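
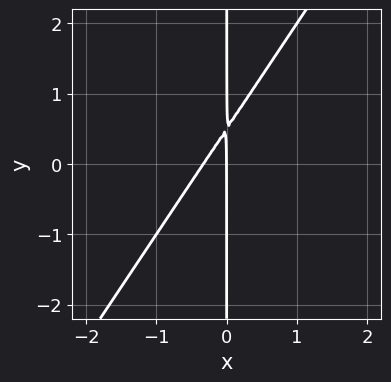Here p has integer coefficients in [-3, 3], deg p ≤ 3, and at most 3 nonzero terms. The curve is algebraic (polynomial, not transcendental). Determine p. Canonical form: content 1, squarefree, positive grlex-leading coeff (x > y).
1. The degree is 2 — no degree-1 curve has this shape.
2. Reading off the gridlines: every point of the y-axis in the box is on the curve; it crosses the x-axis at the gridline x = 0.
3. Assembling these constraints gives the stated polynomial.

3*x^2 - 2*x*y + x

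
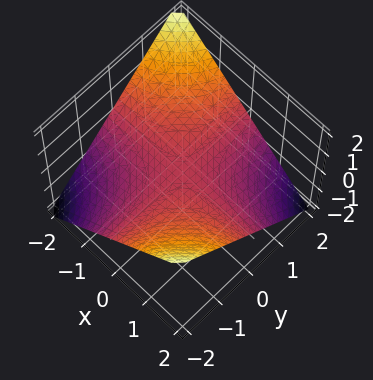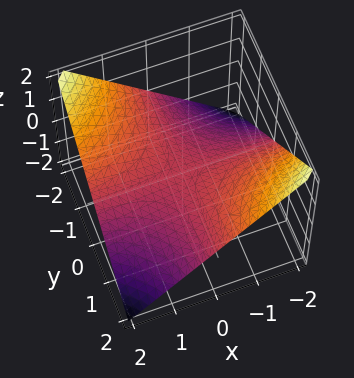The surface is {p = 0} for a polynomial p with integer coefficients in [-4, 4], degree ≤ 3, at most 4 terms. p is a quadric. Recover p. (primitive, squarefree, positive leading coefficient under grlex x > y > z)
x*y + 2*z

Degree: a saddle surface; a quadric, so deg p = 2.
Checking where it meets the axes: it meets the z-axis at z = 0 (among the integer gridlines); the visible y-axis segment lies entirely on the surface; the visible x-axis segment lies entirely on the surface.
These observations pin down the coefficients.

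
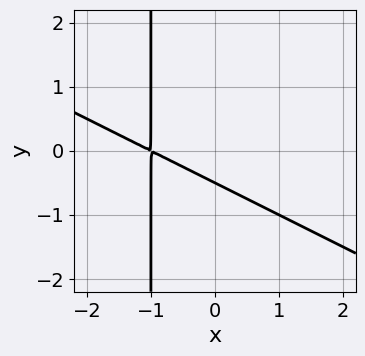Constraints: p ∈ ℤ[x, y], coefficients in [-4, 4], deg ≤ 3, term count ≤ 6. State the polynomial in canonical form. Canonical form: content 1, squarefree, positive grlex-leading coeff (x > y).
First, the degree is 2 — no degree-1 curve has this shape.
Finally, the integer polynomial consistent with all of this is the stated p.

x^2 + 2*x*y + 2*x + 2*y + 1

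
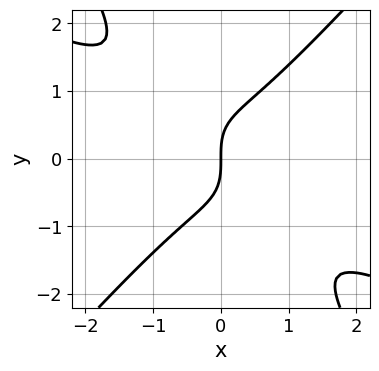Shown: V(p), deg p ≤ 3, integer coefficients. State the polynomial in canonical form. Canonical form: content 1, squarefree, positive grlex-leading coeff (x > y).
1. The degree is 3 — no degree-2 curve has this shape.
2. Observable constraints: one y-axis crossing is at y = 0; it meets the x-axis at x = 0 (among the integer gridlines).
3. Solving for integer coefficients yields p as stated.

2*x^3 + 3*x^2*y - 2*x*y^2 - 2*y^3 + 3*x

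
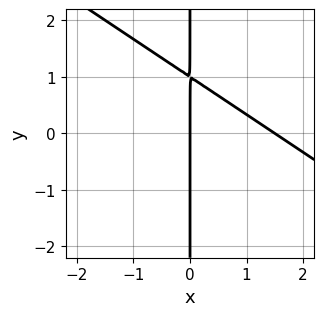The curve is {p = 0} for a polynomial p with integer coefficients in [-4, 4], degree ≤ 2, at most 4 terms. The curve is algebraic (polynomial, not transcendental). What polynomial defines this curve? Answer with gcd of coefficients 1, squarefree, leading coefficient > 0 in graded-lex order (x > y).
2*x^2 + 3*x*y - 3*x

First, the degree is 2 — a generic line meets the curve in up to 2 points.
Then, from the visible intercepts: the visible y-axis segment lies entirely on the curve; it crosses the x-axis at the gridline x = 0.
Finally, together with the visible shape, these determine p as stated.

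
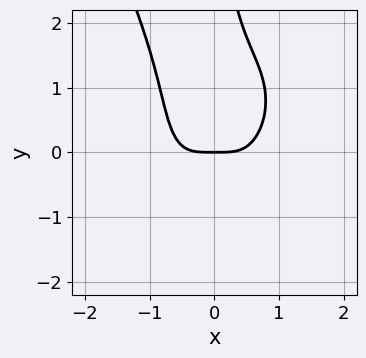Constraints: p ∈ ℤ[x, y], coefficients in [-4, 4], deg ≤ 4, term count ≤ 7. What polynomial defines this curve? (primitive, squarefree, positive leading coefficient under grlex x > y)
1. deg p = 4. The shape is more complex than any degree-3 curve.
2. From the axis intercepts and sections: it meets the y-axis at y = 0 (among the integer gridlines); one x-axis crossing is at x = 0.
3. Together with the visible shape, these determine p as stated.

3*x^4 - x^3*y + x^2*y^2 + x*y^3 - 2*y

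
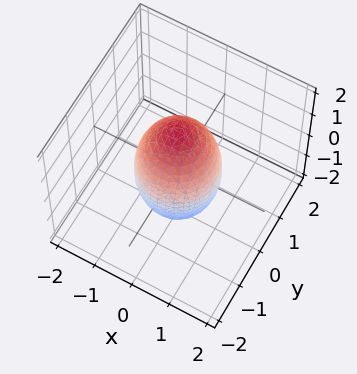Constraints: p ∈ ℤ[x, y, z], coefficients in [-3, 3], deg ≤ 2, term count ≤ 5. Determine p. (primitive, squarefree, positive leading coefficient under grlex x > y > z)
3*x^2 + 3*y^2 + z^2 - 3

1. Degree: a closed, bounded, convex surface; a quadric, so deg p = 2.
2. Symmetries: mirror symmetry z ↦ −z ⇒ only even powers of z; the surface is invariant under rotation about z: p = q(x² + y², z).
3. Reading off the gridlines: among the integer gridlines, it crosses the x-axis at x ∈ {-1, 1}; a circular section at z = 1 has radius between 0 and 1; among the integer gridlines, it crosses the y-axis at y ∈ {-1, 1}.
4. Putting this together gives p.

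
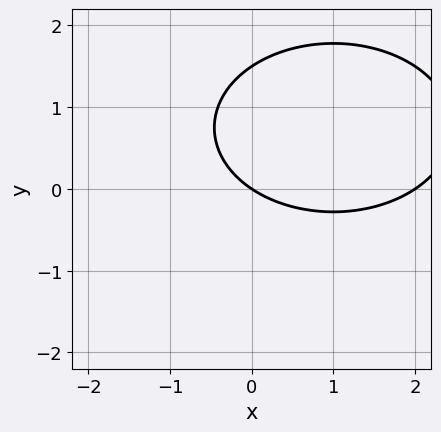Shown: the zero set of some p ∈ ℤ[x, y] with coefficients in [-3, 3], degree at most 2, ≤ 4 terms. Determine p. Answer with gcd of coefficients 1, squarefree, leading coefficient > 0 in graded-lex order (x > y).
First, deg p = 2. The shape is more complex than any degree-1 curve.
Next, checking where it meets the axes: it crosses the y-axis at the gridline y = 0; the x-axis gridline crossings are at x ∈ {0, 2}.
Finally, putting this together gives p.

x^2 + 2*y^2 - 2*x - 3*y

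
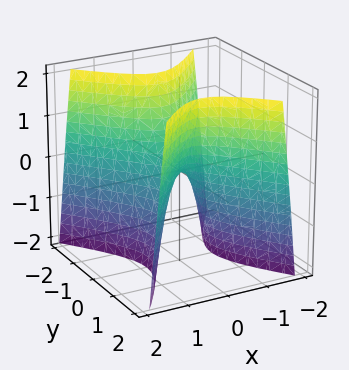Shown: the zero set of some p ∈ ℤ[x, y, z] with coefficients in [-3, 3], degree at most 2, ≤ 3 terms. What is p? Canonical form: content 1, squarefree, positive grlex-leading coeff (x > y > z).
deg p = 2. A hyperbolic paraboloid; a quadric.
Symmetries: it's symmetric under y → −y, forcing even powers of y; the x ↦ −x reflection is a symmetry, so x appears only in even powers.
Against the integer gridlines: one y-axis crossing is at y = 0; one z-axis crossing is at z = 0.
Matching integer coefficients to the picture gives p.

3*x^2 - 2*y^2 + z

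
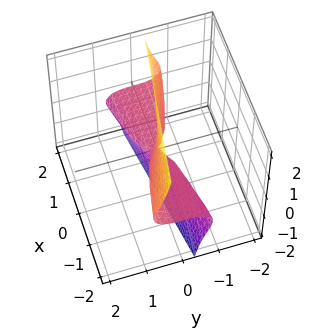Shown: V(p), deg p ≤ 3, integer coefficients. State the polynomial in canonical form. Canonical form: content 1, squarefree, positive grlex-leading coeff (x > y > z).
Degree: a generic line meets the surface in up to 3 points, so deg p = 3.
Against the integer gridlines: it meets the y-axis at y = 0 (among the integer gridlines); the visible z-axis segment lies entirely on the surface.
The integer polynomial consistent with all of this is the stated p. Check: (2, 0, 0) on the x-axis lies on the surface, and p(2, 0, 0) = 0. ✓

y^3 + 3*y*z^2 + x*z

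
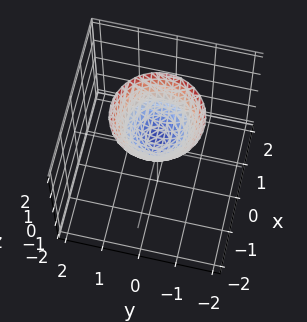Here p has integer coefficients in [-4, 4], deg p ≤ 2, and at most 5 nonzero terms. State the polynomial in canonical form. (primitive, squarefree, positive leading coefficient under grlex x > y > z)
1. deg p = 2. No degree-1 surface has this shape.
2. Symmetries: rotational symmetry about the z-axis ⇒ p depends on x, y only through x² + y².
3. From the visible intercepts: a circular section at z = 1 has radius between 0 and 1; the surface avoids every integer x-axis point in the box; no y-intercept at any integer in the box.
4. Matching integer coefficients to the picture gives p.

3*x^2 + 3*y^2 - 3*z + 2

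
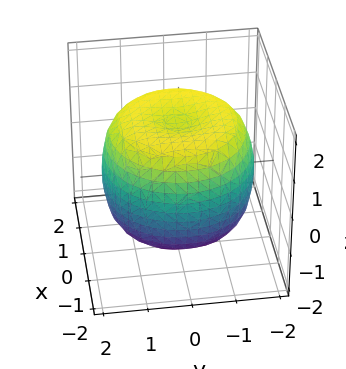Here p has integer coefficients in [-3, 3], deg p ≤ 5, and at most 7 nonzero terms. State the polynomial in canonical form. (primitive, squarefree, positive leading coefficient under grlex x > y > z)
x^4 + 2*x^2*y^2 + y^4 - 2*x^2 - 2*y^2 + 2*z^2 - 3

Degree: the shape is more complex than any degree-3 surface, so deg p = 4.
Symmetries: rotational symmetry about the z-axis ⇒ p depends on x, y only through x² + y².
From the visible intercepts: a circular section at z = -1 has radius between 1 and 2.
Solving for integer coefficients yields p as stated.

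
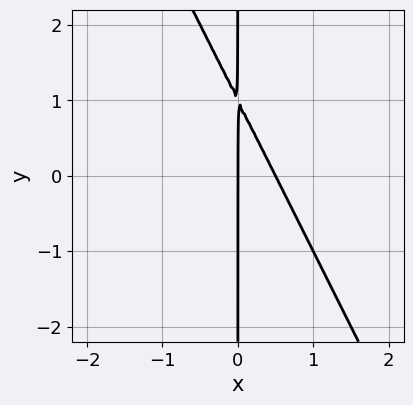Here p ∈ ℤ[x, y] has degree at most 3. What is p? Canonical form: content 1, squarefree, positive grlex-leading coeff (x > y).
1. Degree: the shape is more complex than any degree-1 curve, so deg p = 2.
2. Against the integer gridlines: the visible y-axis segment lies entirely on the curve; it meets the x-axis at x = 0 (among the integer gridlines).
3. These observations pin down the coefficients.

2*x^2 + x*y - x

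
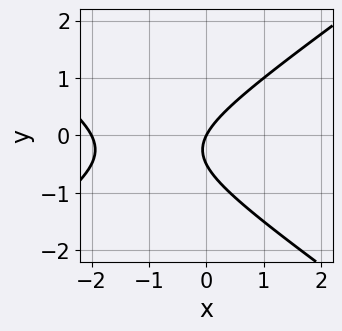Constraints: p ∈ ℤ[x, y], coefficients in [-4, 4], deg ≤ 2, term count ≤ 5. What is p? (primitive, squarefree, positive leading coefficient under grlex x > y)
x^2 - 2*y^2 + 2*x - y

First, deg p = 2.
Then, from the visible intercepts: the x-axis gridline crossings are at x ∈ {-2, 0}; one y-axis crossing is at y = 0.
Finally, the integer polynomial consistent with all of this is the stated p.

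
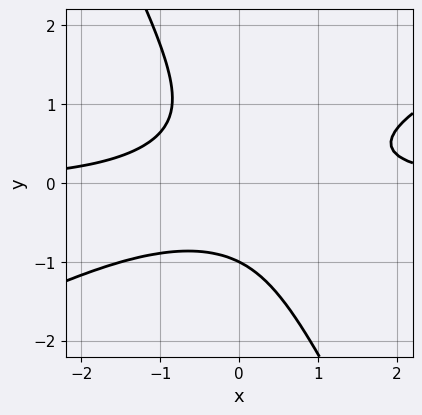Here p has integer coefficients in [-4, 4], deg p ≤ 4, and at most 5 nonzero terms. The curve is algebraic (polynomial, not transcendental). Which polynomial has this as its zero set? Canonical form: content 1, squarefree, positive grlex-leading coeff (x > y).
Degree: no degree-2 curve has this shape, so deg p = 3.
Reading off the gridlines: no x-intercept at any integer in the box; it meets the y-axis at y = -1 (among the integer gridlines).
Solving for integer coefficients yields p as stated.

2*x^2*y - 3*x*y^2 - 2*y^3 - 2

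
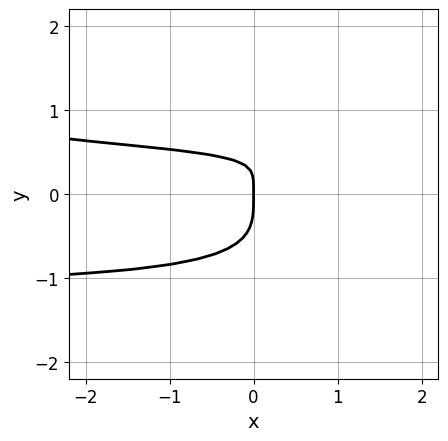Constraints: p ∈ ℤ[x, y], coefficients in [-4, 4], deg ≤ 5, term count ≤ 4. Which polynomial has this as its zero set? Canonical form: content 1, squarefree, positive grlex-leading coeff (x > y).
2*x*y^3 + 3*y^4 - 2*x*y + x

The degree is 4 — a generic line meets the curve in up to 4 points.
Against the integer gridlines: it crosses the x-axis at the gridline x = 0; one y-axis crossing is at y = 0.
Putting this together gives p.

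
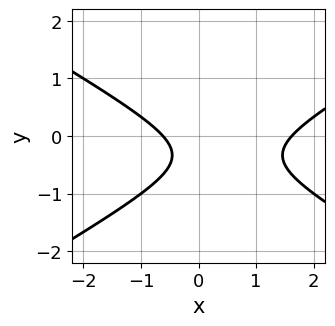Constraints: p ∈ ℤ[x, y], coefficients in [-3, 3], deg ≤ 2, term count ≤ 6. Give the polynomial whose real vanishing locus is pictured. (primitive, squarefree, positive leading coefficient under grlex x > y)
First, deg p = 2. A generic line meets the curve in up to 2 points.
Next, from the axis intercepts and sections: it misses every integer gridline on the y-axis.
Finally, fitting integer coefficients to these (and the overall shape) gives p.

x^2 - 3*y^2 - x - 2*y - 1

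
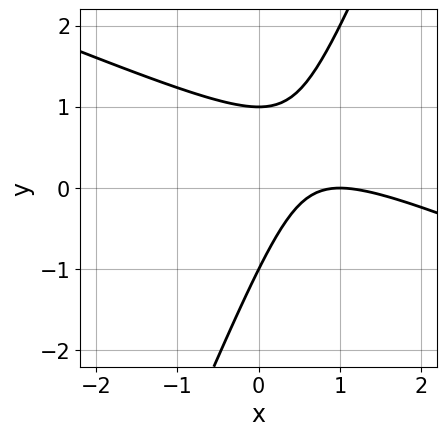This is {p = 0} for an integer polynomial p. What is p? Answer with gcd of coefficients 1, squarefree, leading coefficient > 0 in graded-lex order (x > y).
x^2 + 2*x*y - y^2 - 2*x + 1

Degree: no degree-1 curve has this shape, so deg p = 2.
Checking where it meets the axes: it crosses the x-axis at the gridline x = 1; among the integer gridlines, it crosses the y-axis at y ∈ {-1, 1}.
Assembling these constraints gives the stated polynomial.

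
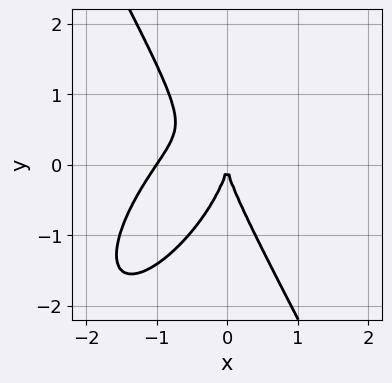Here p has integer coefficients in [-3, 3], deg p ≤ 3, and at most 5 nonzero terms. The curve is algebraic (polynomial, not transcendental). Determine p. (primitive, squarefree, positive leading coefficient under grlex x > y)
1. The degree is 3 — no degree-2 curve has this shape.
2. Against the integer gridlines: among the integer gridlines, it crosses the x-axis at x ∈ {-1, 0}; one y-axis crossing is at y = 0.
3. Assembling these constraints gives the stated polynomial.

3*x^3 - 2*x^2*y + y^3 + 3*x^2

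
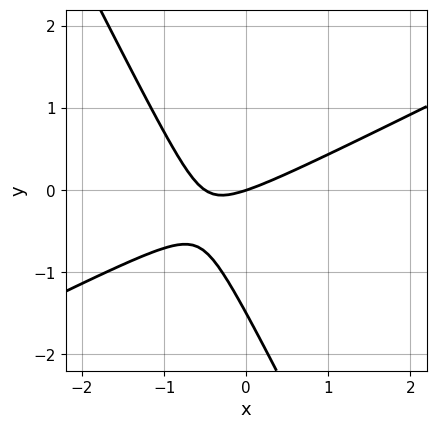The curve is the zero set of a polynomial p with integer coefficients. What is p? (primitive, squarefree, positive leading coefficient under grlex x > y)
1. The degree is 2 — no degree-1 curve has this shape.
2. From the axis intercepts and sections: it crosses the y-axis at the gridline y = 0; one x-axis crossing is at x = 0.
3. Putting this together gives p.

2*x^2 - 3*x*y - 2*y^2 + x - 3*y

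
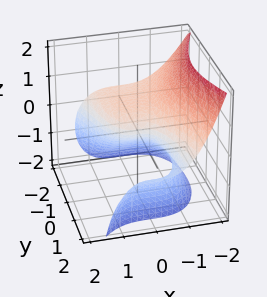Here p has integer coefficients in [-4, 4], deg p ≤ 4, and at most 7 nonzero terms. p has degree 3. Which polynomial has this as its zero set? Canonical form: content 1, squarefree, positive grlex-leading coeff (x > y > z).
3*x^3 + 2*y^2*z - y*z^2 + 3*z^2 + 2*y

First, degree: no degree-2 surface has this shape, so deg p = 3.
Next, reading off the gridlines: one z-axis crossing is at z = 0; it meets the y-axis at y = 0 (among the integer gridlines).
Finally, fitting integer coefficients to these (and the overall shape) gives p.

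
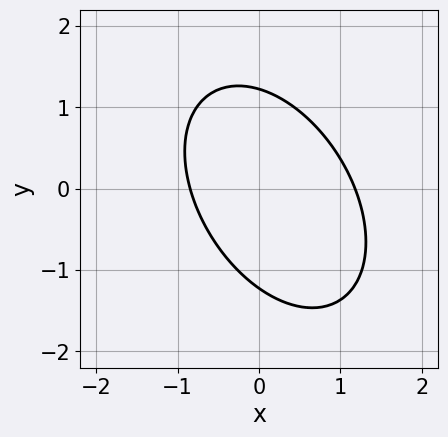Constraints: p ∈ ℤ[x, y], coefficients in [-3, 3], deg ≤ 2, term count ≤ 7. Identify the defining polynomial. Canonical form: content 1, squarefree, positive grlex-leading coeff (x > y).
1. deg p = 2. The shape is more complex than any degree-1 curve.
2. Putting this together gives p.

3*x^2 + 2*x*y + 2*y^2 - x - 3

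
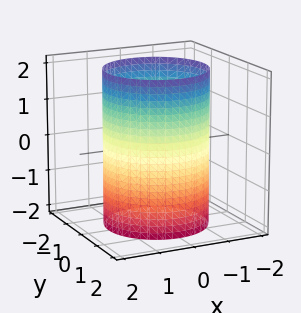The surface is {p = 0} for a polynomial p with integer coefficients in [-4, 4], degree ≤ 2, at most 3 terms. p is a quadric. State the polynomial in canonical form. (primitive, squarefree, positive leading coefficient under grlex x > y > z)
x^2 + y^2 - 2

1. deg p = 2. A cylinder; a quadric.
2. Symmetries: the surface is invariant under rotation about z: p = q(x² + y², z); the z ↦ −z reflection is a symmetry, so z appears only in even powers.
3. Observable constraints: a circular section at z = 1 has radius between 1 and 2; it misses every integer gridline on the z-axis.
4. Fitting integer coefficients to these (and the overall shape) gives p.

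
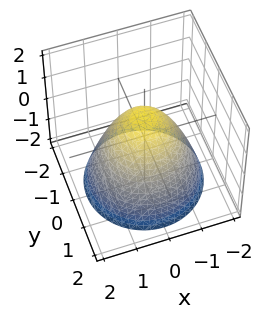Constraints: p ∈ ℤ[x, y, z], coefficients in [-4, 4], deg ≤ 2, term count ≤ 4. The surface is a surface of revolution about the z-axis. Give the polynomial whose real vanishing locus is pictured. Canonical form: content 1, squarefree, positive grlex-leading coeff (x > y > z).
x^2 + y^2 + z - 1

1. The degree is 2 — no degree-1 surface has this shape.
2. Symmetries: rotational symmetry about the z-axis ⇒ p depends on x, y only through x² + y².
3. Observable constraints: among the integer gridlines, it crosses the y-axis at y ∈ {-1, 1}; among the integer gridlines, it crosses the x-axis at x ∈ {-1, 1}; a circular section at z = 0 has radius exactly 1.
4. Putting this together gives p.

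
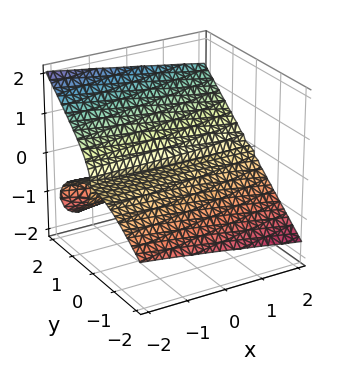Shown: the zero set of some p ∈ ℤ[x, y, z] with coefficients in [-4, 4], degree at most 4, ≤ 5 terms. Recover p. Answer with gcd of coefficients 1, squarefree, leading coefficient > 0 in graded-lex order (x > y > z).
I count 2 distinct pieces. Treating them together as one polynomial.
Degree: no degree-2 surface has this shape, so deg p = 3.
Observable constraints: it meets the z-axis at z = 0 (among the integer gridlines); the visible x-axis segment lies entirely on the surface; it meets the y-axis at y = 0 (among the integer gridlines).
Solving for integer coefficients yields p as stated.

x*y*z - y^3 + 3*z^3 - 2*y*z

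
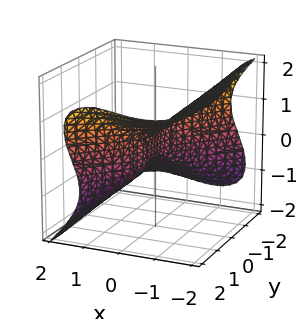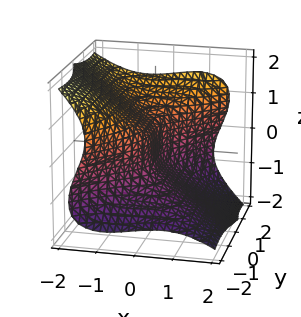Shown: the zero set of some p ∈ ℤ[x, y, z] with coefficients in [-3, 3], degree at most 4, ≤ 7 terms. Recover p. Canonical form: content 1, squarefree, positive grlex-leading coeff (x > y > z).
1. The degree is 3 — no degree-2 surface has this shape.
2. From the visible intercepts: it meets the z-axis at z = 0 (among the integer gridlines); one x-axis crossing is at x = 0; one y-axis crossing is at y = 0.
3. The integer polynomial consistent with all of this is the stated p.

2*x^3 - 2*x*y*z - y^3 + 3*z^3 + 3*x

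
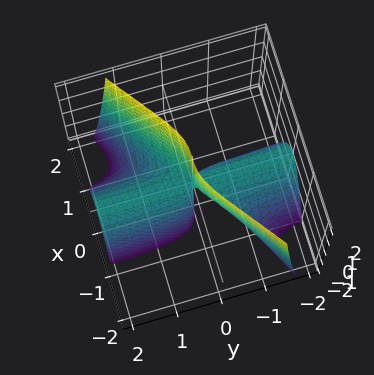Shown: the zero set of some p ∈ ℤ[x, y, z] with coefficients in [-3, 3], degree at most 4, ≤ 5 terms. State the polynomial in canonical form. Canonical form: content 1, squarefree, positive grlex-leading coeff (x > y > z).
deg p = 3.
Reading off the gridlines: every point of the z-axis in the box is on the surface; one x-axis crossing is at x = 0; the visible y-axis segment lies entirely on the surface.
Matching integer coefficients to the picture gives p.

2*x^3 - 3*x^2*y - y*z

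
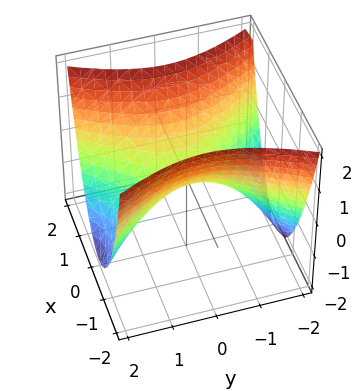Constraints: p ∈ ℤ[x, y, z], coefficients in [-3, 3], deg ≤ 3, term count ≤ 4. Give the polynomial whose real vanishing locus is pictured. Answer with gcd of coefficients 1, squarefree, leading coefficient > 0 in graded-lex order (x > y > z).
2*x^2 - y^2 - 2*z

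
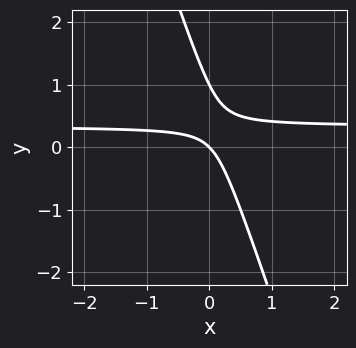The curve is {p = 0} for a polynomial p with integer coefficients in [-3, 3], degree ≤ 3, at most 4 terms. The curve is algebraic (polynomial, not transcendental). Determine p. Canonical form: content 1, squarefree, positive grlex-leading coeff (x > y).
3*x*y + y^2 - x - y

The degree is 2 — the shape is more complex than any degree-1 curve.
Observable constraints: the y-axis gridline crossings are at y ∈ {0, 1}; it crosses the x-axis at the gridline x = 0.
Fitting integer coefficients to these (and the overall shape) gives p.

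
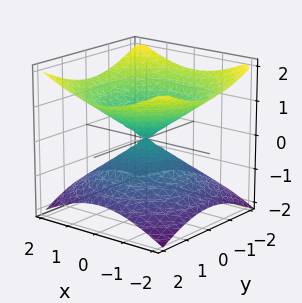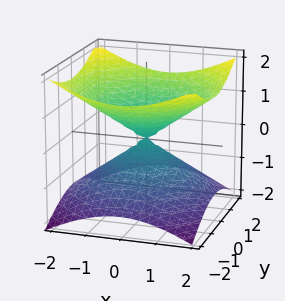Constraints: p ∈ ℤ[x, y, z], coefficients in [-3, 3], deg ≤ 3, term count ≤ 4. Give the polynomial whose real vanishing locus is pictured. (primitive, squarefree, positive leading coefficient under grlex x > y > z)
deg p = 2. A double cone through the origin; a quadric.
Symmetries: it's symmetric under z → −z, forcing even powers of z; every cross-section ⟂ z is a circle, so x, y appear only via x² + y².
From the visible intercepts: a circular section at z = -1 has radius between 1 and 2; it meets the x-axis at x = 0 (among the integer gridlines); it meets the y-axis at y = 0 (among the integer gridlines); it crosses the z-axis at the gridline z = 0.
The integer polynomial consistent with all of this is the stated p.

x^2 + y^2 - 2*z^2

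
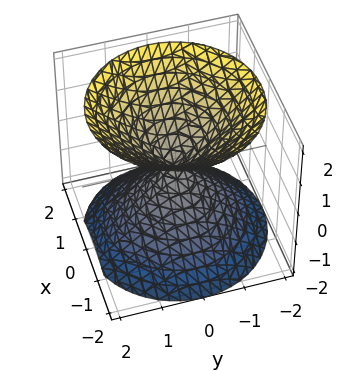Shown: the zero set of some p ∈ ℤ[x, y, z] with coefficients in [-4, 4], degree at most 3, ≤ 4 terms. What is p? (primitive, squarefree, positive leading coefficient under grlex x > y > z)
There are 2 components. Treating them together as one polynomial.
deg p = 2. A double cone through the origin; a quadric.
Symmetries: it's symmetric under z → −z, forcing even powers of z; every cross-section ⟂ z is a circle, so x, y appear only via x² + y².
From the axis intercepts and sections: it meets the z-axis at z = 0 (among the integer gridlines); one y-axis crossing is at y = 0.
Matching integer coefficients to the picture gives p.

x^2 + y^2 - z^2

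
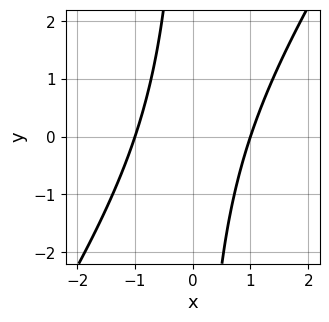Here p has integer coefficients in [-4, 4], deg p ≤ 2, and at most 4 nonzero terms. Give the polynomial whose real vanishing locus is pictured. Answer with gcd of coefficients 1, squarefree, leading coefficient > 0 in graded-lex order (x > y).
1. deg p = 2.
2. From the visible intercepts: the curve avoids every integer y-axis point in the box; among the integer gridlines, it crosses the x-axis at x ∈ {-1, 1}.
3. Putting this together gives p.

3*x^2 - 2*x*y - 3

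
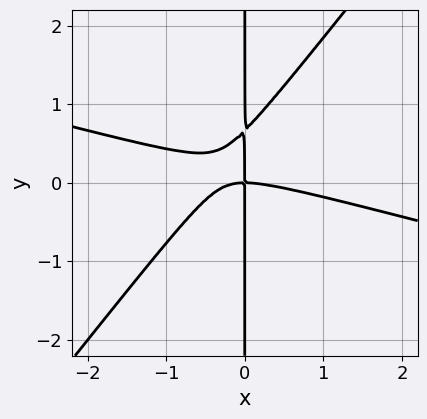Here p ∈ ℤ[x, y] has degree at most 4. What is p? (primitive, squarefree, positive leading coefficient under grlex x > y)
First, degree: a generic line meets the curve in up to 3 points, so deg p = 3.
Next, reading off the gridlines: every point of the y-axis in the box is on the curve; one x-axis crossing is at x = 0.
Finally, putting this together gives p.

x^3 + 3*x^2*y - 3*x*y^2 + 2*x*y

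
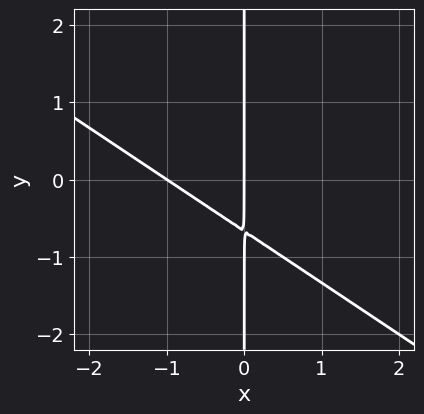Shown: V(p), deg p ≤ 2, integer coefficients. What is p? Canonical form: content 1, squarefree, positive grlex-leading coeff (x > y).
2*x^2 + 3*x*y + 2*x

1. deg p = 2.
2. From the visible intercepts: among the integer gridlines, it crosses the x-axis at x ∈ {-1, 0}; the visible y-axis segment lies entirely on the curve.
3. Assembling these constraints gives the stated polynomial.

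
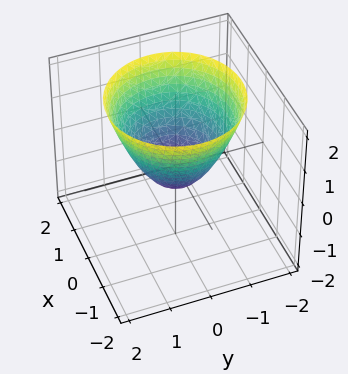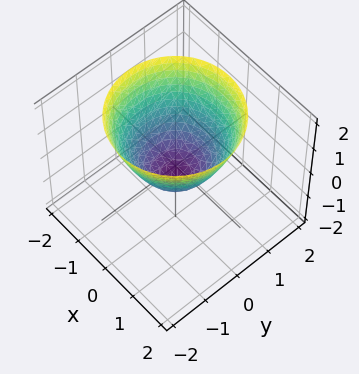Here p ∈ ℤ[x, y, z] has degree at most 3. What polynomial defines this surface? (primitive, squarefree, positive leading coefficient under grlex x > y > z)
2*x^2 + 2*y^2 - 2*z - 1

Degree: a generic line meets the surface in up to 2 points, so deg p = 2.
By symmetry, every cross-section ⟂ z is a circle, so x, y appear only via x² + y².
From the visible intercepts: a circular section at z = 1 has radius between 1 and 2.
The integer polynomial consistent with all of this is the stated p.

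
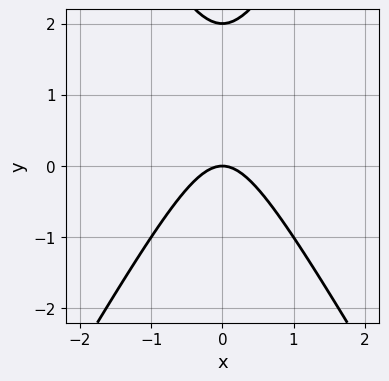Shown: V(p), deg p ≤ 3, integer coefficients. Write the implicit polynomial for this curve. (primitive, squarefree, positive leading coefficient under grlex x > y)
3*x^2 - y^2 + 2*y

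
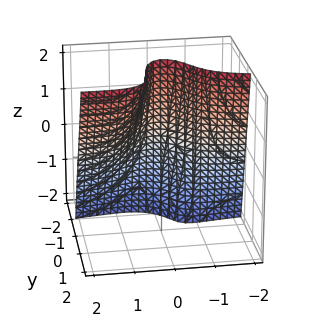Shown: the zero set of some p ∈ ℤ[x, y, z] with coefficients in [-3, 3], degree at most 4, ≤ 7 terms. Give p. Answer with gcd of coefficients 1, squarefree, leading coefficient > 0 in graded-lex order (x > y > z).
3*x^2*y - x^2*z + y^3 - x*z + 1

1. Degree: a generic line meets the surface in up to 3 points, so deg p = 3.
2. Checking where it meets the axes: no x-intercept at any integer in the box; no z-intercept at any integer in the box.
3. Assembling these constraints gives the stated polynomial. Check: (0, -1, 0) on the y-axis lies on the surface, and p(0, -1, 0) = 0. ✓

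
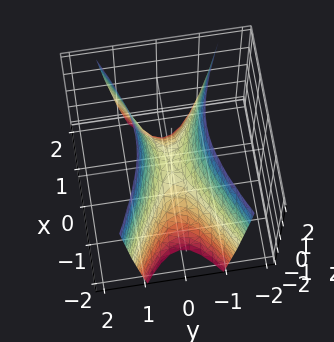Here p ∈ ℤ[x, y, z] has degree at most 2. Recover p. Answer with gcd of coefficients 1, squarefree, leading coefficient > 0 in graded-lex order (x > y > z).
x^2 - 3*y^2 + z

First, deg p = 2. A hyperbolic paraboloid; a quadric.
Then, symmetries: the x ↦ −x reflection is a symmetry, so x appears only in even powers; mirror symmetry y ↦ −y ⇒ only even powers of y.
Then, from the axis intercepts and sections: it crosses the z-axis at the gridline z = 0; it meets the x-axis at x = 0 (among the integer gridlines); it meets the y-axis at y = 0 (among the integer gridlines).
Finally, solving for integer coefficients yields p as stated.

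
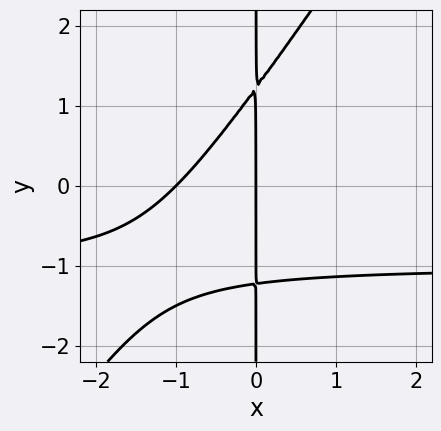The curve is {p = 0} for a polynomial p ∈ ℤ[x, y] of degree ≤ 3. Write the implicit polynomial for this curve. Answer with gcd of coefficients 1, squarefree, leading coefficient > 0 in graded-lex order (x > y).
3*x^2*y - 2*x*y^2 + 3*x^2 + 3*x

1. deg p = 3. No degree-2 curve has this shape.
2. Observable constraints: among the integer gridlines, it crosses the x-axis at x ∈ {-1, 0}; every point of the y-axis in the box is on the curve.
3. Fitting integer coefficients to these (and the overall shape) gives p.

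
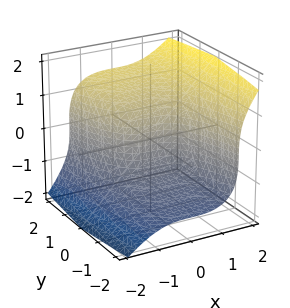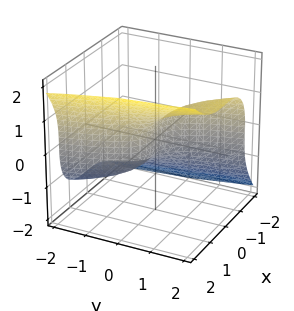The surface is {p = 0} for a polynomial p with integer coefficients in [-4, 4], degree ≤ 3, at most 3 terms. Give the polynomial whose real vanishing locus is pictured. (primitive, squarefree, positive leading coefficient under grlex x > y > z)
2*x^3 - 2*z^3 + 3*y

(a) The degree is 3 — no degree-2 surface has this shape.
(b) Against the integer gridlines: one x-axis crossing is at x = 0; it meets the y-axis at y = 0 (among the integer gridlines); one z-axis crossing is at z = 0.
(c) Together with the visible shape, these determine p as stated.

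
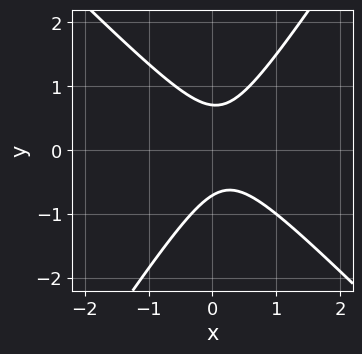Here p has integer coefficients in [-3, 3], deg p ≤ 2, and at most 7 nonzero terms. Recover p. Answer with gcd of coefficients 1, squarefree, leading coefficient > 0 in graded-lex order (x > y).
deg p = 2.
Observable constraints: it misses every integer gridline on the x-axis.
Matching integer coefficients to the picture gives p.

3*x^2 + x*y - 2*y^2 - x + 1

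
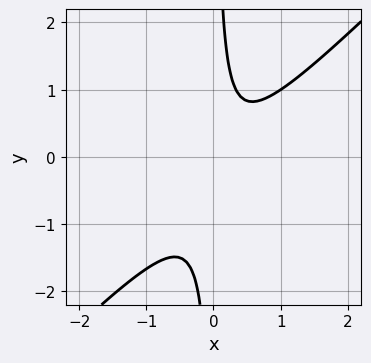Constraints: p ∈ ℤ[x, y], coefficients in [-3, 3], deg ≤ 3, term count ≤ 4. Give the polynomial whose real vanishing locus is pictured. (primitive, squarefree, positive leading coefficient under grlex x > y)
3*x^2 - 3*x*y - x + 1

(a) deg p = 2.
(b) From the visible intercepts: the curve avoids every integer y-axis point in the box; it misses every integer gridline on the x-axis.
(c) Matching integer coefficients to the picture gives p.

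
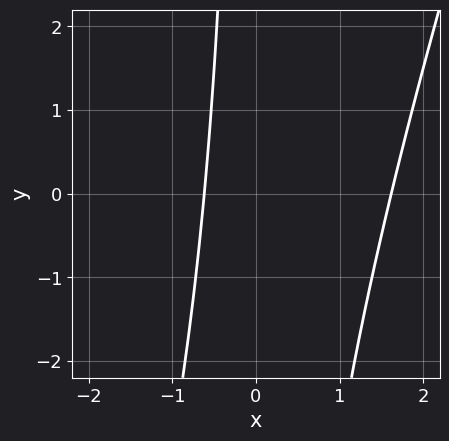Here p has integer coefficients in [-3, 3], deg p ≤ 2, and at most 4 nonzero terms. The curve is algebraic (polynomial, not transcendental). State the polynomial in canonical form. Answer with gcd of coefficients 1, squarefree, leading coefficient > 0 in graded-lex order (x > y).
3*x^2 - x*y - 3*x - 3

1. The degree is 2 — the shape is more complex than any degree-1 curve.
2. Checking where it meets the axes: the curve avoids every integer y-axis point in the box.
3. Matching integer coefficients to the picture gives p.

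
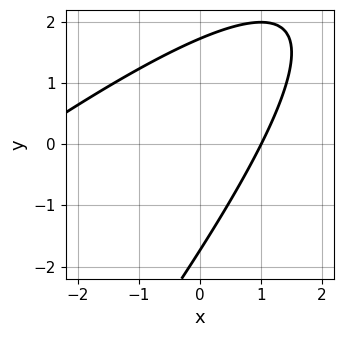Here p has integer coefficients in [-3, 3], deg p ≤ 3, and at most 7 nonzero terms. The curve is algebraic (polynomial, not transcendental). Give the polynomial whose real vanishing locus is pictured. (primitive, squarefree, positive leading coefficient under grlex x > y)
x^2 - 2*x*y + y^2 + 2*x - 3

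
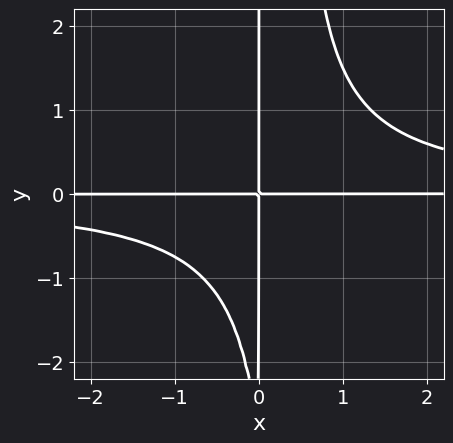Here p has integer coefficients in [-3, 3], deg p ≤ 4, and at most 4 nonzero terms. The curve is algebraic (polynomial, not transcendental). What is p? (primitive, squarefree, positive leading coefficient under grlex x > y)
The degree is 4 — the shape is more complex than any degree-3 curve.
Observable constraints: the visible y-axis segment lies entirely on the curve; the visible x-axis segment lies entirely on the curve.
Putting this together gives p.

3*x^2*y^2 - x*y^2 - 3*x*y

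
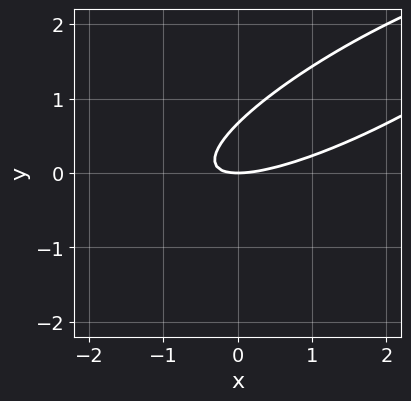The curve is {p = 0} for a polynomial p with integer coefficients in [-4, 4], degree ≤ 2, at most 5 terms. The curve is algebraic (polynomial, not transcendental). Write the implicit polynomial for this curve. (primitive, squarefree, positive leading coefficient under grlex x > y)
x^2 - 3*x*y + 3*y^2 - 2*y

deg p = 2. A generic line meets the curve in up to 2 points.
Checking where it meets the axes: it crosses the x-axis at the gridline x = 0; one y-axis crossing is at y = 0.
Solving for integer coefficients yields p as stated.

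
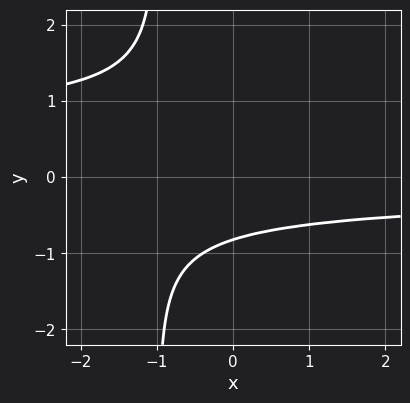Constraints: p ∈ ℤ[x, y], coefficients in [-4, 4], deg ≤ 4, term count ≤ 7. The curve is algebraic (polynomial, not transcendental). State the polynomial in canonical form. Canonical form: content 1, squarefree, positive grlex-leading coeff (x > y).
(a) The degree is 4 — the shape is more complex than any degree-3 curve.
(b) From the visible intercepts: it misses every integer gridline on the x-axis.
(c) Putting this together gives p.

3*x*y^3 - 2*x*y^2 + 3*y^3 - 2*y^2 + 3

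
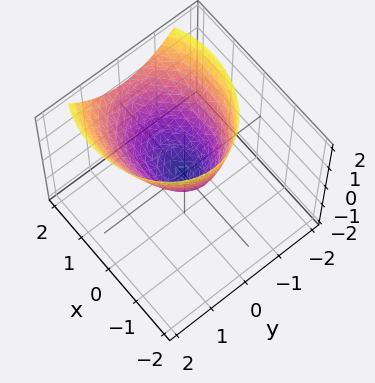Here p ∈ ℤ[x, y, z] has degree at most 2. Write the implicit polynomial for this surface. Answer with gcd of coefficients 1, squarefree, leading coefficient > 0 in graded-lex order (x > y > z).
2*x^2 - 2*x*z + 3*y^2 - 3*z

1. The degree is 2 — no degree-1 surface has this shape.
2. Checking where it meets the axes: it crosses the x-axis at the gridline x = 0; it crosses the y-axis at the gridline y = 0; it crosses the z-axis at the gridline z = 0.
3. The integer polynomial consistent with all of this is the stated p.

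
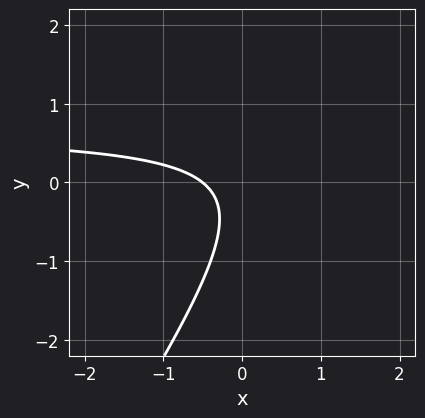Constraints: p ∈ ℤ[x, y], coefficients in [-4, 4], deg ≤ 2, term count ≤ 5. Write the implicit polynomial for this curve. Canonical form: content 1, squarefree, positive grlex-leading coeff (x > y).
First, deg p = 2.
Next, reading off the gridlines: no y-intercept at any integer in the box.
Finally, fitting integer coefficients to these (and the overall shape) gives p.

3*x*y - 2*y^2 - 2*x - y - 1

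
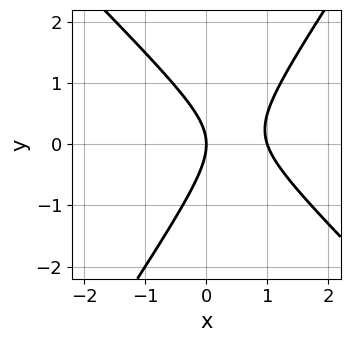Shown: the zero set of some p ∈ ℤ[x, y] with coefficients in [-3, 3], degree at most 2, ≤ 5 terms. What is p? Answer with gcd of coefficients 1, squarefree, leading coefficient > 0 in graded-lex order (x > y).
3*x^2 + x*y - 2*y^2 - 3*x

First, degree: the shape is more complex than any degree-1 curve, so deg p = 2.
Then, reading off the gridlines: the x-axis gridline crossings are at x ∈ {0, 1}; it crosses the y-axis at the gridline y = 0.
Finally, putting this together gives p.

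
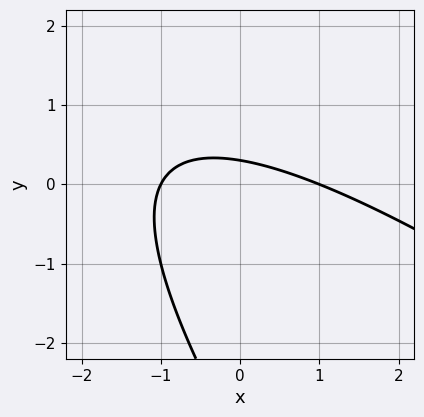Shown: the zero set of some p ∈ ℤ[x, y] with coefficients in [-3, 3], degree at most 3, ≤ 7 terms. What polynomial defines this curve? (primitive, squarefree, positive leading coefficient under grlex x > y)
(a) deg p = 2.
(b) From the visible intercepts: the x-axis gridline crossings are at x ∈ {-1, 1}.
(c) The integer polynomial consistent with all of this is the stated p.

x^2 + 2*x*y + y^2 + 3*y - 1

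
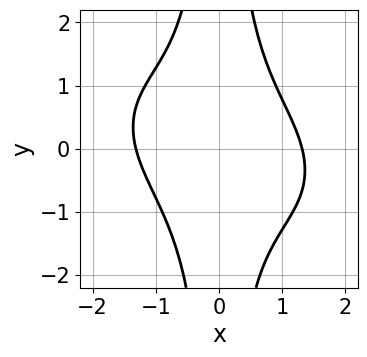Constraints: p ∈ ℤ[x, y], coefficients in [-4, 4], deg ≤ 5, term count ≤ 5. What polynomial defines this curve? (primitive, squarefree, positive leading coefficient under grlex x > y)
x^4 + x^3*y + 2*x^2*y^2 - 3

First, degree: no degree-3 curve has this shape, so deg p = 4.
Next, from the axis intercepts and sections: no y-intercept at any integer in the box.
Finally, putting this together gives p.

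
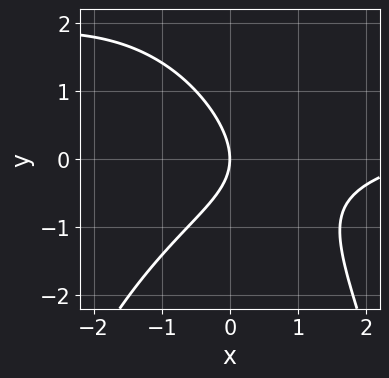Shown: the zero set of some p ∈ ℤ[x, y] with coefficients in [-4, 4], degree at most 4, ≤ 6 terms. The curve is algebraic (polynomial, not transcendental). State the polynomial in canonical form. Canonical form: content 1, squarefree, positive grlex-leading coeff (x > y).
x^2*y - x^2 + x*y + 2*y^2 + 3*x

1. The degree is 3 — the shape is more complex than any degree-2 curve.
2. From the visible intercepts: one y-axis crossing is at y = 0; it crosses the x-axis at the gridline x = 0.
3. Together with the visible shape, these determine p as stated.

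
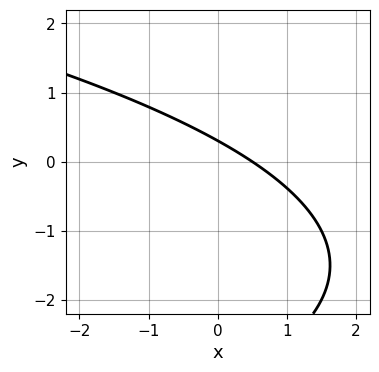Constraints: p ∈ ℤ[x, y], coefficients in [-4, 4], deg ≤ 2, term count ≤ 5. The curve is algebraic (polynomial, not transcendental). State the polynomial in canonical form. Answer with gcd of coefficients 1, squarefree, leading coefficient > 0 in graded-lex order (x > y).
First, degree: the shape is more complex than any degree-1 curve, so deg p = 2.
Finally, the integer polynomial consistent with all of this is the stated p.

y^2 + 2*x + 3*y - 1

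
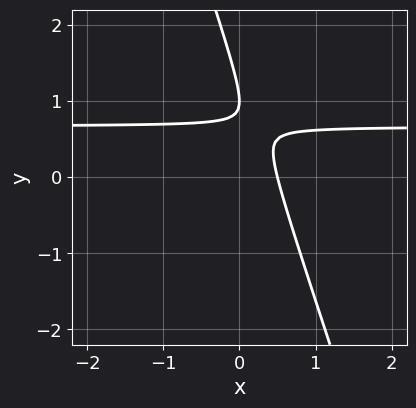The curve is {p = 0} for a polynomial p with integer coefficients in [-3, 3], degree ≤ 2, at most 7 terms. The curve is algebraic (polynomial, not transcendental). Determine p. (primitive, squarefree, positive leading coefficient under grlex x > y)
3*x*y + y^2 - 2*x - 2*y + 1

1. Degree: no degree-1 curve has this shape, so deg p = 2.
2. From the visible intercepts: one y-axis crossing is at y = 1.
3. These observations pin down the coefficients.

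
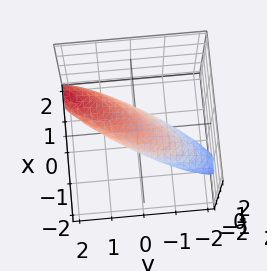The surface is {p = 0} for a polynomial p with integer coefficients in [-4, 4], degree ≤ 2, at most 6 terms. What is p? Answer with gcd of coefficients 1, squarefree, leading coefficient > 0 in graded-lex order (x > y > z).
(a) The degree is 2 — the shape is more complex than any degree-1 surface.
(b) From the axis intercepts and sections: the y-axis gridline crossings are at y ∈ {-1, 1}.
(c) The integer polynomial consistent with all of this is the stated p.

2*x^2 - 2*x*y + y^2 - 2*y*z + 3*z^2 - 1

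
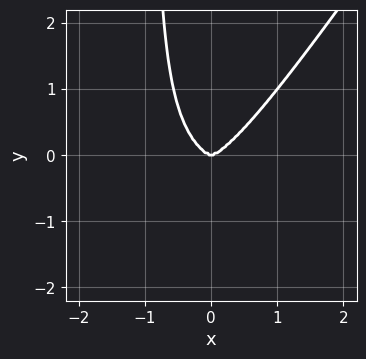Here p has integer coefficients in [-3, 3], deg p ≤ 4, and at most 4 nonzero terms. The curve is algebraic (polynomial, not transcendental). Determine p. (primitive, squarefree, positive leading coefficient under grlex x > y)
x^4 + x^2*y^2 - x*y^3 - y^3

1. The degree is 4 — the shape is more complex than any degree-3 curve.
2. Against the integer gridlines: it crosses the x-axis at the gridline x = 0; it meets the y-axis at y = 0 (among the integer gridlines).
3. Solving for integer coefficients yields p as stated.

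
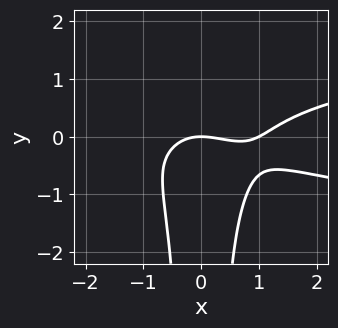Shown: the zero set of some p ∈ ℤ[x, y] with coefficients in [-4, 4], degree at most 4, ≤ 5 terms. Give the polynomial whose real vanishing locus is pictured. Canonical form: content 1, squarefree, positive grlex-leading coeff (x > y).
3*x^2*y^2 - x^3 + x^2 + 2*y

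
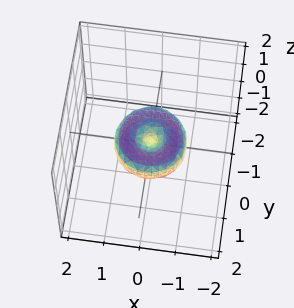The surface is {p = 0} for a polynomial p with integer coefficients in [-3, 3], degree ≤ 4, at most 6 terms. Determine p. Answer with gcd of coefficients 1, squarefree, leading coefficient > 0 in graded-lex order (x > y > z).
First, the degree is 4 — a generic line meets the surface in up to 4 points.
Next, symmetry: every cross-section ⟂ z is a circle, so x, y appear only via x² + y².
Then, reading off the gridlines: it meets the z-axis at z = 0 (among the integer gridlines); a circular section at z = 0 has radius exactly 1.
Finally, solving for integer coefficients yields p as stated. Check: (1, 0, 0) on the x-axis lies on the surface, and p(1, 0, 0) = 0. ✓

x^4 + 2*x^2*y^2 + y^4 - x^2 - y^2 + z^2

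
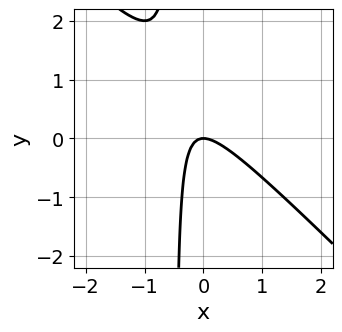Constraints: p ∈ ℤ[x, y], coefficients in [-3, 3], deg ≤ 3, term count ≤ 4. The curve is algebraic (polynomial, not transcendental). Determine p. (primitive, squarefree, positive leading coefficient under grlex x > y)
2*x^2 + 2*x*y + y

(a) deg p = 2. The shape is more complex than any degree-1 curve.
(b) From the axis intercepts and sections: one x-axis crossing is at x = 0; one y-axis crossing is at y = 0.
(c) These observations pin down the coefficients.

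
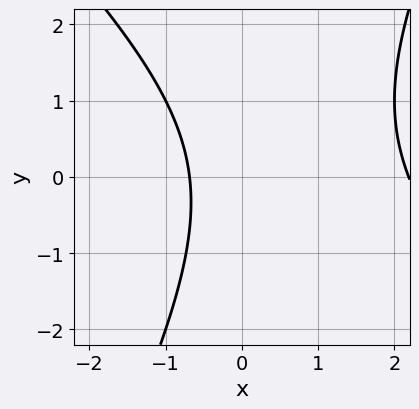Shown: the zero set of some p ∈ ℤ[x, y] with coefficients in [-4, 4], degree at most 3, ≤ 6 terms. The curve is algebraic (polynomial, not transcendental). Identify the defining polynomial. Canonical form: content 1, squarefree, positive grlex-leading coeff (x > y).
2*x^2 + x*y - y^2 - 3*x - 3

(a) Degree: no degree-1 curve has this shape, so deg p = 2.
(b) Checking where it meets the axes: it misses every integer gridline on the y-axis.
(c) The integer polynomial consistent with all of this is the stated p.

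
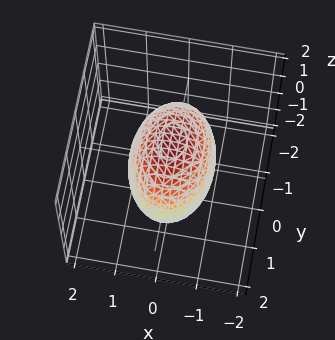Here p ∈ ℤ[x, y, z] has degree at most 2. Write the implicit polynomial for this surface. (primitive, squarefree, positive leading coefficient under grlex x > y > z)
First, the degree is 2 — a closed, bounded, convex surface; a quadric.
Next, symmetries: it's symmetric under z → −z, forcing even powers of z; it's symmetric under y → −y, forcing even powers of y; the x ↦ −x reflection is a symmetry, so x appears only in even powers.
Then, observable constraints: the x-axis gridline crossings are at x ∈ {-1, 1}.
Finally, the integer polynomial consistent with all of this is the stated p.

2*x^2 + y^2 + z^2 - 2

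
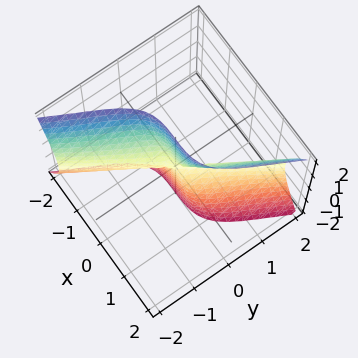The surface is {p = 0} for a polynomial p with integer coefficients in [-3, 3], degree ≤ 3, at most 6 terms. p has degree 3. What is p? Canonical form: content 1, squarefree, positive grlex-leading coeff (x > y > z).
3*x^3 + 2*x^2*y - 2*y^3 - 3*y*z^2

First, deg p = 3. The shape is more complex than any degree-2 surface.
Next, from the visible intercepts: it meets the y-axis at y = 0 (among the integer gridlines); it crosses the x-axis at the gridline x = 0; the visible z-axis segment lies entirely on the surface.
Finally, putting this together gives p.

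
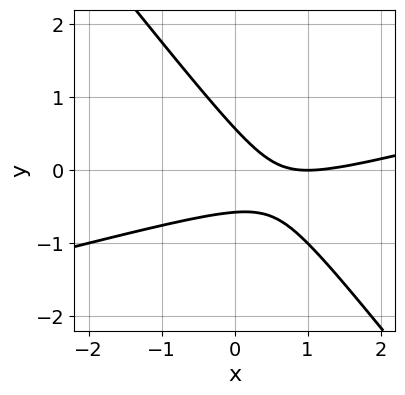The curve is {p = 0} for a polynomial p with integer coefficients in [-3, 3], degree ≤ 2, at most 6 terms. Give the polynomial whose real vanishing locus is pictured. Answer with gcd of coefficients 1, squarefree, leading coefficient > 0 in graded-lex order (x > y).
x^2 - 3*x*y - 3*y^2 - 2*x + 1

1. Degree: no degree-1 curve has this shape, so deg p = 2.
2. Checking where it meets the axes: it crosses the x-axis at the gridline x = 1.
3. Matching integer coefficients to the picture gives p.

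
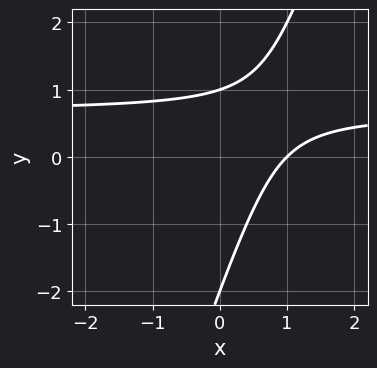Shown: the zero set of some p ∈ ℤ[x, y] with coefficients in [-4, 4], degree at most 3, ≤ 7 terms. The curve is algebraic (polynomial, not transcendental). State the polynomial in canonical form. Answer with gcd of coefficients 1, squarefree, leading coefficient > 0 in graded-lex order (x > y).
3*x*y - y^2 - 2*x - y + 2

(a) deg p = 2. A generic line meets the curve in up to 2 points.
(b) Reading off the gridlines: it crosses the x-axis at the gridline x = 1; the y-axis gridline crossings are at y ∈ {-2, 1}.
(c) Assembling these constraints gives the stated polynomial.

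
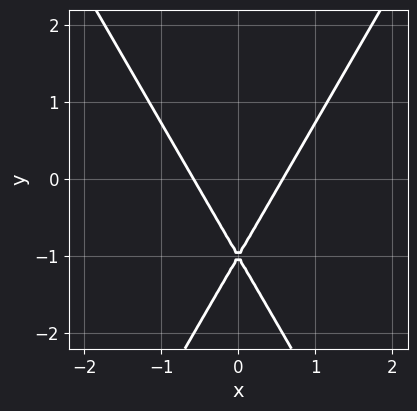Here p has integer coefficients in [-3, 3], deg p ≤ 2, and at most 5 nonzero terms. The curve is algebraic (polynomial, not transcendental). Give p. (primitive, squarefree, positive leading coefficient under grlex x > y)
Degree: no degree-1 curve has this shape, so deg p = 2.
Symmetries: it's symmetric under x → −x, forcing even powers of x.
Reading off the gridlines: it meets the y-axis at y = -1 (among the integer gridlines).
Putting this together gives p.

3*x^2 - y^2 - 2*y - 1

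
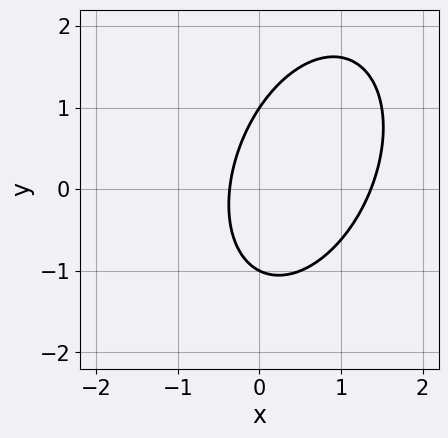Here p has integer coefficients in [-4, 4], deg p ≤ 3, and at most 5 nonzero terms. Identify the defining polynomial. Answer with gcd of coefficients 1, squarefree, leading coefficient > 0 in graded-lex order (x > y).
2*x^2 - x*y + y^2 - 2*x - 1

First, deg p = 2.
Then, observable constraints: among the integer gridlines, it crosses the y-axis at y ∈ {-1, 1}.
Finally, assembling these constraints gives the stated polynomial.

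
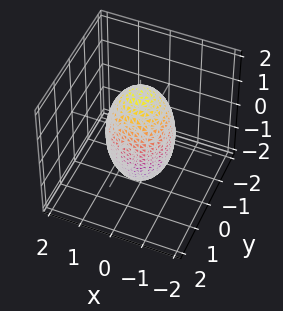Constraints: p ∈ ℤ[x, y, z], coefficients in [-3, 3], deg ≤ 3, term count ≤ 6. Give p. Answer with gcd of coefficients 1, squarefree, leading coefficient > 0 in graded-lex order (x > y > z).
3*x^2 + 3*y^2 + z^2 - 3

The degree is 2 — bounded and convex; a quadric.
Symmetries: every cross-section ⟂ z is a circle, so x, y appear only via x² + y²; mirror symmetry z ↦ −z ⇒ only even powers of z.
Observable constraints: among the integer gridlines, it crosses the x-axis at x ∈ {-1, 1}; the y-axis gridline crossings are at y ∈ {-1, 1}.
Assembling these constraints gives the stated polynomial.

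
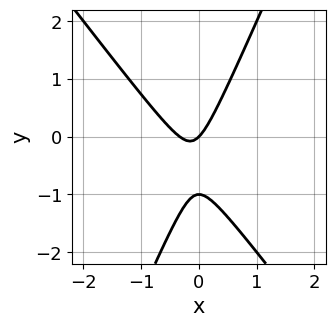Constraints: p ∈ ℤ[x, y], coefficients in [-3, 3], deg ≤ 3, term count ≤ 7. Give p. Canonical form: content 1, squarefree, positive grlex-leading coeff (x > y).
The degree is 2 — the shape is more complex than any degree-1 curve.
Checking where it meets the axes: among the integer gridlines, it crosses the y-axis at y ∈ {-1, 0}; it meets the x-axis at x = 0 (among the integer gridlines).
Matching integer coefficients to the picture gives p.

3*x^2 + x*y - y^2 + x - y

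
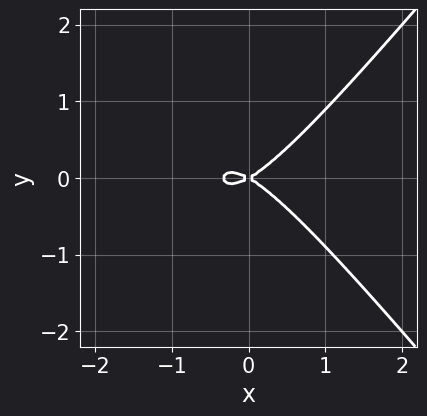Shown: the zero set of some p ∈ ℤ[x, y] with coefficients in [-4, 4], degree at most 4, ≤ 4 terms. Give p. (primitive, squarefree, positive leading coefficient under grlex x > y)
First, the degree is 3 — no degree-2 curve has this shape.
Then, symmetries: the y ↦ −y reflection is a symmetry, so y appears only in even powers.
Then, reading off the gridlines: it meets the x-axis at x = 0 (among the integer gridlines); one y-axis crossing is at y = 0.
Finally, these observations pin down the coefficients.

3*x^3 - 2*x*y^2 + x^2 - 3*y^2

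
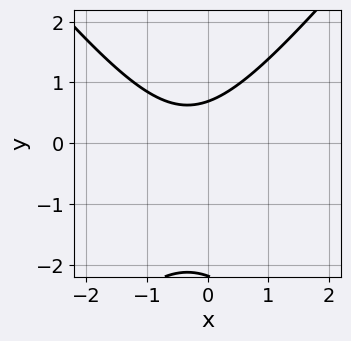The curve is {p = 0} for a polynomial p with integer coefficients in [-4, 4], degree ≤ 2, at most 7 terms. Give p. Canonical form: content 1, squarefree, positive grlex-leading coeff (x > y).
Degree: a generic line meets the curve in up to 2 points, so deg p = 2.
Against the integer gridlines: the curve avoids every integer x-axis point in the box.
Solving for integer coefficients yields p as stated.

3*x^2 - 2*y^2 + 2*x - 3*y + 3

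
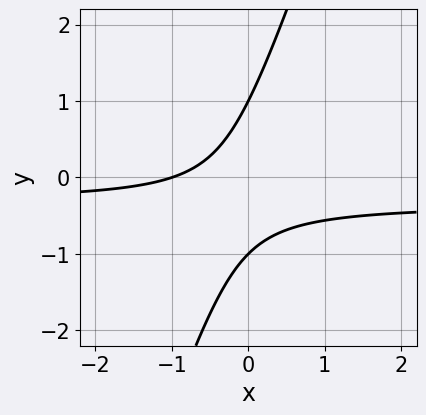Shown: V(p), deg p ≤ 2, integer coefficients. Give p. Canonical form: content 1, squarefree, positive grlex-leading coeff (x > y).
3*x*y - y^2 + x + 1

First, deg p = 2. The shape is more complex than any degree-1 curve.
Next, against the integer gridlines: one x-axis crossing is at x = -1; among the integer gridlines, it crosses the y-axis at y ∈ {-1, 1}.
Finally, the integer polynomial consistent with all of this is the stated p.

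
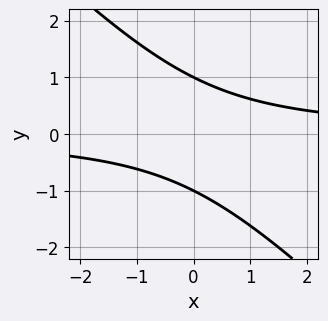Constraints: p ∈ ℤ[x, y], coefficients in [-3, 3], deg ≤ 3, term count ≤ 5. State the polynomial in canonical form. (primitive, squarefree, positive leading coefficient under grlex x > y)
First, degree: the shape is more complex than any degree-1 curve, so deg p = 2.
Next, reading off the gridlines: among the integer gridlines, it crosses the y-axis at y ∈ {-1, 1}; the curve avoids every integer x-axis point in the box.
Finally, matching integer coefficients to the picture gives p.

x*y + y^2 - 1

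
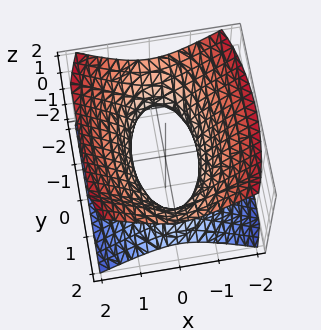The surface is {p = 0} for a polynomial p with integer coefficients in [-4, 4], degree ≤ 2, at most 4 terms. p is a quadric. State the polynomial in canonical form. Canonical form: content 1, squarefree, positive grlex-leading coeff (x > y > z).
Degree: one connected sheet with a waist; a quadric, so deg p = 2.
Symmetries: it's symmetric under x → −x, forcing even powers of x; it's symmetric under y → −y, forcing even powers of y; mirror symmetry z ↦ −z ⇒ only even powers of z.
Against the integer gridlines: it misses every integer gridline on the z-axis.
Matching integer coefficients to the picture gives p.

3*x^2 + y^2 - 3*z^2 - 2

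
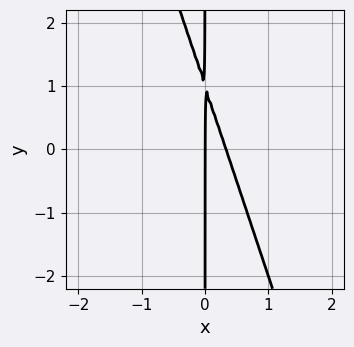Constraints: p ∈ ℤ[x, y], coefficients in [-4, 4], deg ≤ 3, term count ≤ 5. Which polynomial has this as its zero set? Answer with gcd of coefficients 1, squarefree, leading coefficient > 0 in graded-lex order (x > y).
(a) deg p = 2. The shape is more complex than any degree-1 curve.
(b) Checking where it meets the axes: it crosses the x-axis at the gridline x = 0; every point of the y-axis in the box is on the curve.
(c) Together with the visible shape, these determine p as stated.

3*x^2 + x*y - x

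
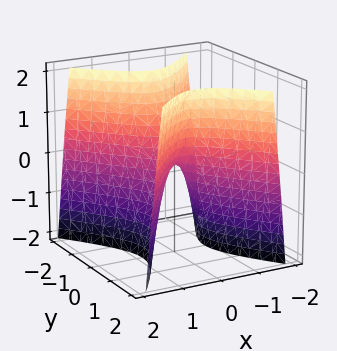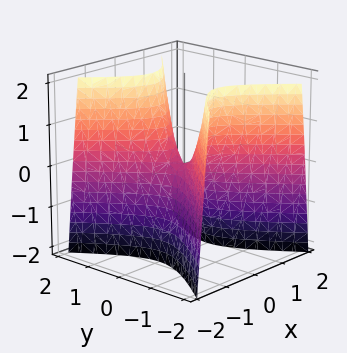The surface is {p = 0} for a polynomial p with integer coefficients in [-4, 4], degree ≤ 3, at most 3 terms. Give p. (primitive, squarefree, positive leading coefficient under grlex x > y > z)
deg p = 2. A hyperbolic paraboloid; a quadric.
Symmetries: it's symmetric under x → −x, forcing even powers of x; it's symmetric under y → −y, forcing even powers of y.
Checking where it meets the axes: it meets the z-axis at z = 0 (among the integer gridlines); it crosses the y-axis at the gridline y = 0.
Putting this together gives p.

3*x^2 - 2*y^2 + z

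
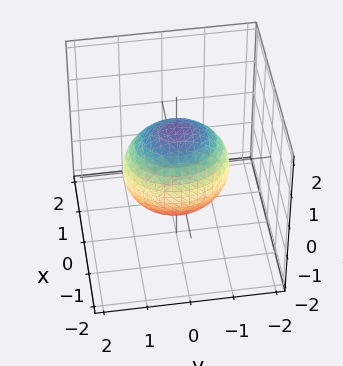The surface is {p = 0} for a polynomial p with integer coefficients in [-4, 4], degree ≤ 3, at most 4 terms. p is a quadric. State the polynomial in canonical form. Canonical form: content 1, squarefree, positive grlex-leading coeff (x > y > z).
First, the degree is 2 — bounded and convex; a quadric.
Then, symmetries: it's symmetric under y → −y, forcing even powers of y; the x ↦ −x reflection is a symmetry, so x appears only in even powers; mirror symmetry z ↦ −z ⇒ only even powers of z.
Next, checking where it meets the axes: the x-axis gridline crossings are at x ∈ {-1, 1}.
Finally, the integer polynomial consistent with all of this is the stated p.

3*x^2 + 2*y^2 + 2*z^2 - 3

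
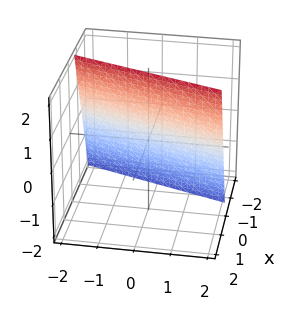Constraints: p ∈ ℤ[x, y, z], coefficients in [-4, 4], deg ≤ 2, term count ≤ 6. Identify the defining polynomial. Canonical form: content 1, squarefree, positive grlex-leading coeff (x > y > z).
3*x - y - z + 2

(a) The degree is 1 — every cross-section is a straight line — this is a plane.
(b) Observable constraints: it meets the z-axis at z = 2 (among the integer gridlines); one y-axis crossing is at y = 2.
(c) Matching integer coefficients to the picture gives p.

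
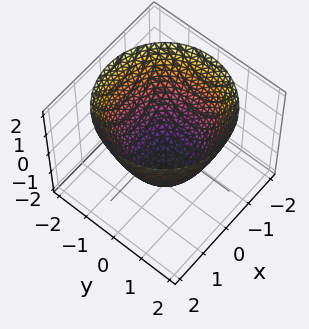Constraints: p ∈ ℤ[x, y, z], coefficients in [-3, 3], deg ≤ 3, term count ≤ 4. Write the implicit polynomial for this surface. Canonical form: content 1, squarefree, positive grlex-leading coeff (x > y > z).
(a) Degree: a generic line meets the surface in up to 2 points, so deg p = 2.
(b) Symmetries: rotational symmetry about the z-axis ⇒ p depends on x, y only through x² + y².
(c) Reading off the gridlines: a circular section at z = -1 has radius between 0 and 1.
(d) Solving for integer coefficients yields p as stated.

2*x^2 + 2*y^2 - 2*z - 3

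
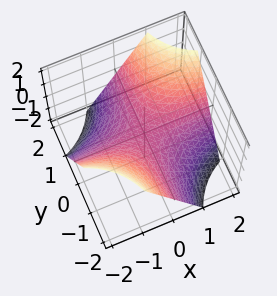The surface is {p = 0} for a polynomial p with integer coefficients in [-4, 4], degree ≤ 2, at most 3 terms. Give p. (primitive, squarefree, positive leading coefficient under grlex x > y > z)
1. The degree is 2 — a hyperbolic paraboloid; a quadric.
2. Against the integer gridlines: the visible x-axis segment lies entirely on the surface; it crosses the z-axis at the gridline z = 0; the visible y-axis segment lies entirely on the surface.
3. Fitting integer coefficients to these (and the overall shape) gives p.

x*y - z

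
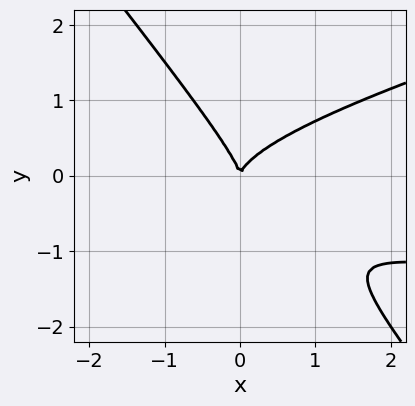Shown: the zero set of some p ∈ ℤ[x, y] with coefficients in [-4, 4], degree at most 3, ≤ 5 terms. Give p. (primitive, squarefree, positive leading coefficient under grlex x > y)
The degree is 3 — the shape is more complex than any degree-2 curve.
Checking where it meets the axes: one x-axis crossing is at x = 0; one y-axis crossing is at y = 0.
Assembling these constraints gives the stated polynomial.

x^2*y - 3*x*y^2 - 3*y^3 + 2*x^2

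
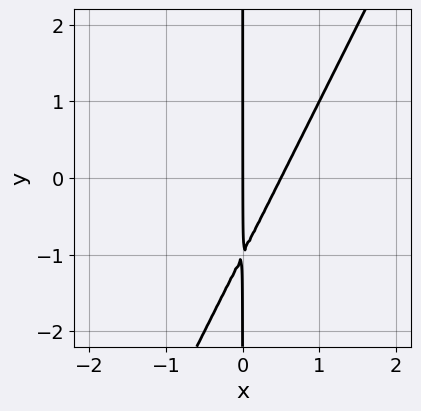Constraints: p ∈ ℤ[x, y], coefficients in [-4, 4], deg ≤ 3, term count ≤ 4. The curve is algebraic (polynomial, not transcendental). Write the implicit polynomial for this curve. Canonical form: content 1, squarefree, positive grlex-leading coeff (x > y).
1. deg p = 2. A generic line meets the curve in up to 2 points.
2. Observable constraints: it crosses the x-axis at the gridline x = 0; the visible y-axis segment lies entirely on the curve.
3. Assembling these constraints gives the stated polynomial.

2*x^2 - x*y - x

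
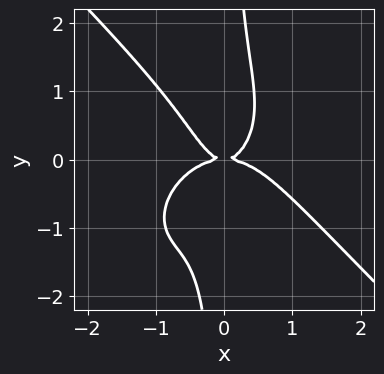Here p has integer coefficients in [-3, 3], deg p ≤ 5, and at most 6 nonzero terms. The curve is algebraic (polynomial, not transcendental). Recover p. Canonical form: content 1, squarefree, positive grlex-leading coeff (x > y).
(a) The degree is 4 — a generic line meets the curve in up to 4 points.
(b) Reading off the gridlines: it crosses the x-axis at the gridline x = 0; it meets the y-axis at y = 0 (among the integer gridlines).
(c) Solving for integer coefficients yields p as stated.

3*x^4 + 3*x*y^3 + 3*x^2*y - 2*y^2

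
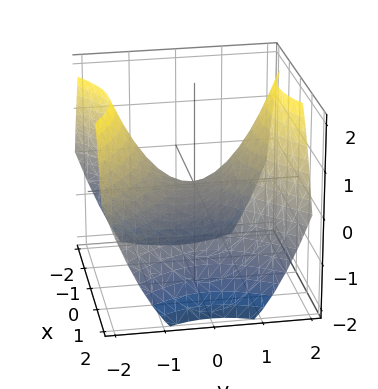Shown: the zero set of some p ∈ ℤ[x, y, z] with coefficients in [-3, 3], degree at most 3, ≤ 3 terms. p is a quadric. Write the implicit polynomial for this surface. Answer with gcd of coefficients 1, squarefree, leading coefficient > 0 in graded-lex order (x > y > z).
2*x^2 - 2*y^2 + 3*z

First, degree: a hyperbolic paraboloid; a quadric, so deg p = 2.
Next, symmetries: it's symmetric under y → −y, forcing even powers of y; it's symmetric under x → −x, forcing even powers of x.
Next, from the axis intercepts and sections: it meets the y-axis at y = 0 (among the integer gridlines); it crosses the z-axis at the gridline z = 0; it meets the x-axis at x = 0 (among the integer gridlines).
Finally, putting this together gives p.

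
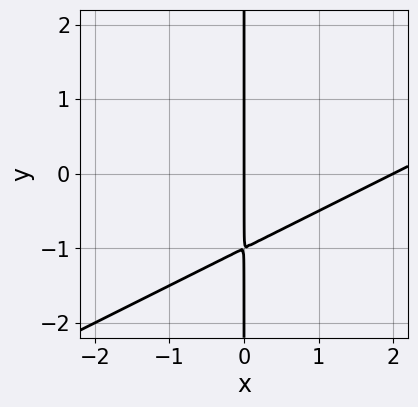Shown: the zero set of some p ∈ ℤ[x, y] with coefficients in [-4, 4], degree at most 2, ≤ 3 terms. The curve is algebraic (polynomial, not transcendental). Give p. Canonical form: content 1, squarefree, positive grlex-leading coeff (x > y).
First, degree: no degree-1 curve has this shape, so deg p = 2.
Then, reading off the gridlines: the visible y-axis segment lies entirely on the curve; the x-axis gridline crossings are at x ∈ {0, 2}.
Finally, together with the visible shape, these determine p as stated.

x^2 - 2*x*y - 2*x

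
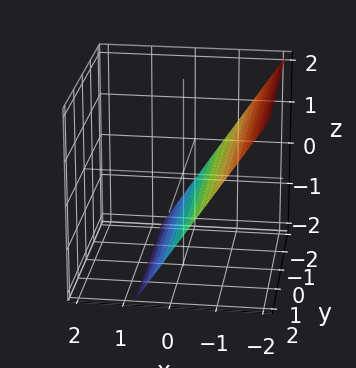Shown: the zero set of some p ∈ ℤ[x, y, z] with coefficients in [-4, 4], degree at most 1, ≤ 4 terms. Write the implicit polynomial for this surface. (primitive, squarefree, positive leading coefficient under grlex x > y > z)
1. deg p = 1. The surface is flat (a plane).
2. From the visible intercepts: it meets the z-axis at z = -1 (among the integer gridlines); no y-intercept at any integer in the box.
3. Matching integer coefficients to the picture gives p.

3*x + 2*z + 2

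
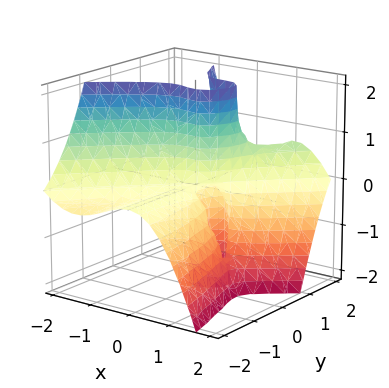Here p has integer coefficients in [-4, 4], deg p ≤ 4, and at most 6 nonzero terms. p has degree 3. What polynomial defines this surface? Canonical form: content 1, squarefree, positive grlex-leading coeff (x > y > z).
Degree: the shape is more complex than any degree-2 surface, so deg p = 3.
Checking where it meets the axes: every point of the y-axis in the box is on the surface; one x-axis crossing is at x = 0; every point of the z-axis in the box is on the surface.
Matching integer coefficients to the picture gives p.

2*x^3 - 2*x^2*y + x^2*z + y^2*z - y*z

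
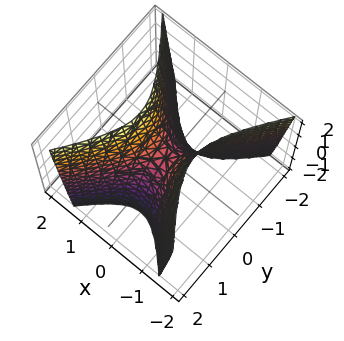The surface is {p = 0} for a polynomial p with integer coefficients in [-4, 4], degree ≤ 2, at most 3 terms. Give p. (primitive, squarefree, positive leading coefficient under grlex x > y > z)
First, the degree is 2 — a saddle surface; a quadric.
Then, symmetries: it's symmetric under x → −x, forcing even powers of x; mirror symmetry y ↦ −y ⇒ only even powers of y.
Next, checking where it meets the axes: one y-axis crossing is at y = 0; one z-axis crossing is at z = 0; it crosses the x-axis at the gridline x = 0.
Finally, the integer polynomial consistent with all of this is the stated p.

3*x^2 - 2*y^2 - z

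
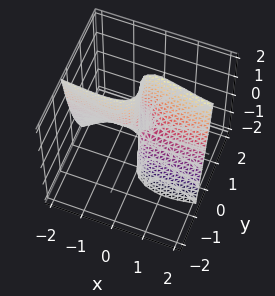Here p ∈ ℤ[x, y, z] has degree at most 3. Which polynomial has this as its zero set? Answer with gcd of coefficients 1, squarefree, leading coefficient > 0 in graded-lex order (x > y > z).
1. deg p = 3. A generic line meets the surface in up to 3 points.
2. Observable constraints: every point of the z-axis in the box is on the surface; the visible x-axis segment lies entirely on the surface.
3. These observations pin down the coefficients.

2*x^2*y + 2*x*y^2 + 3*y^3 - x*z - 2*y^2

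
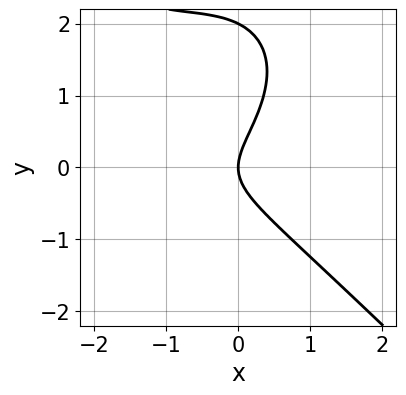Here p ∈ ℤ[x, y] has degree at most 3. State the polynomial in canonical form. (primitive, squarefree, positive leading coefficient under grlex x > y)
First, degree: no degree-2 curve has this shape, so deg p = 3.
Next, reading off the gridlines: it crosses the x-axis at the gridline x = 0; the y-axis gridline crossings are at y ∈ {0, 2}.
Finally, fitting integer coefficients to these (and the overall shape) gives p.

x^3 + y^3 + 2*x^2 - 2*y^2 + 2*x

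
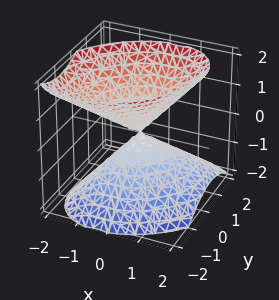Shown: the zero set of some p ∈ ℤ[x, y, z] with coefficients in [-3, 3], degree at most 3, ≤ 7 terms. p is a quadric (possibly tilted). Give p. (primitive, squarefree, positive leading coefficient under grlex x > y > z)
The picture has 2 separate pieces. Treating them together as one polynomial.
deg p = 2. A generic line meets the surface in up to 2 points.
Against the integer gridlines: one z-axis crossing is at z = 0; it meets the x-axis at x = 0 (among the integer gridlines); it crosses the y-axis at the gridline y = 0.
Putting this together gives p.

3*x^2 - 2*x*y + x*z + 3*y^2 - 3*z^2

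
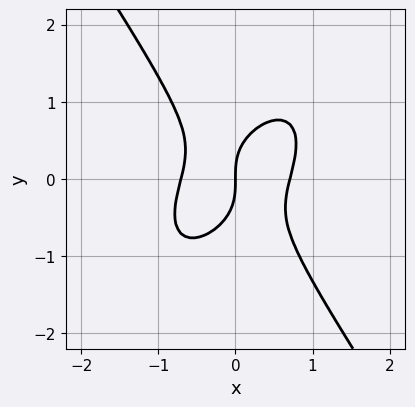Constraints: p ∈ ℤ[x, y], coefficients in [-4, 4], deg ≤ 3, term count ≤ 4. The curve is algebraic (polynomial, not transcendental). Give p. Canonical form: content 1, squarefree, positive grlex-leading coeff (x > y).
Degree: the shape is more complex than any degree-2 curve, so deg p = 3.
From the visible intercepts: it crosses the x-axis at the gridline x = 0; it meets the y-axis at y = 0 (among the integer gridlines).
Together with the visible shape, these determine p as stated.

2*x^3 - x^2*y + y^3 - x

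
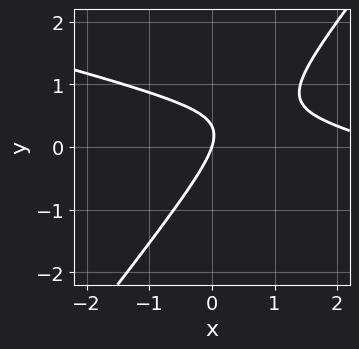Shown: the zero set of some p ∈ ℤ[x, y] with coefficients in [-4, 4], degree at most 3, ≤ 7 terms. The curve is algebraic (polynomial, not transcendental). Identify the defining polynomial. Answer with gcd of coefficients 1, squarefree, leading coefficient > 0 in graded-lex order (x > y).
(a) Degree: no degree-1 curve has this shape, so deg p = 2.
(b) Observable constraints: it crosses the y-axis at the gridline y = 0; it crosses the x-axis at the gridline x = 0.
(c) These observations pin down the coefficients.

x^2 + 3*x*y - 3*y^2 - 3*x + y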